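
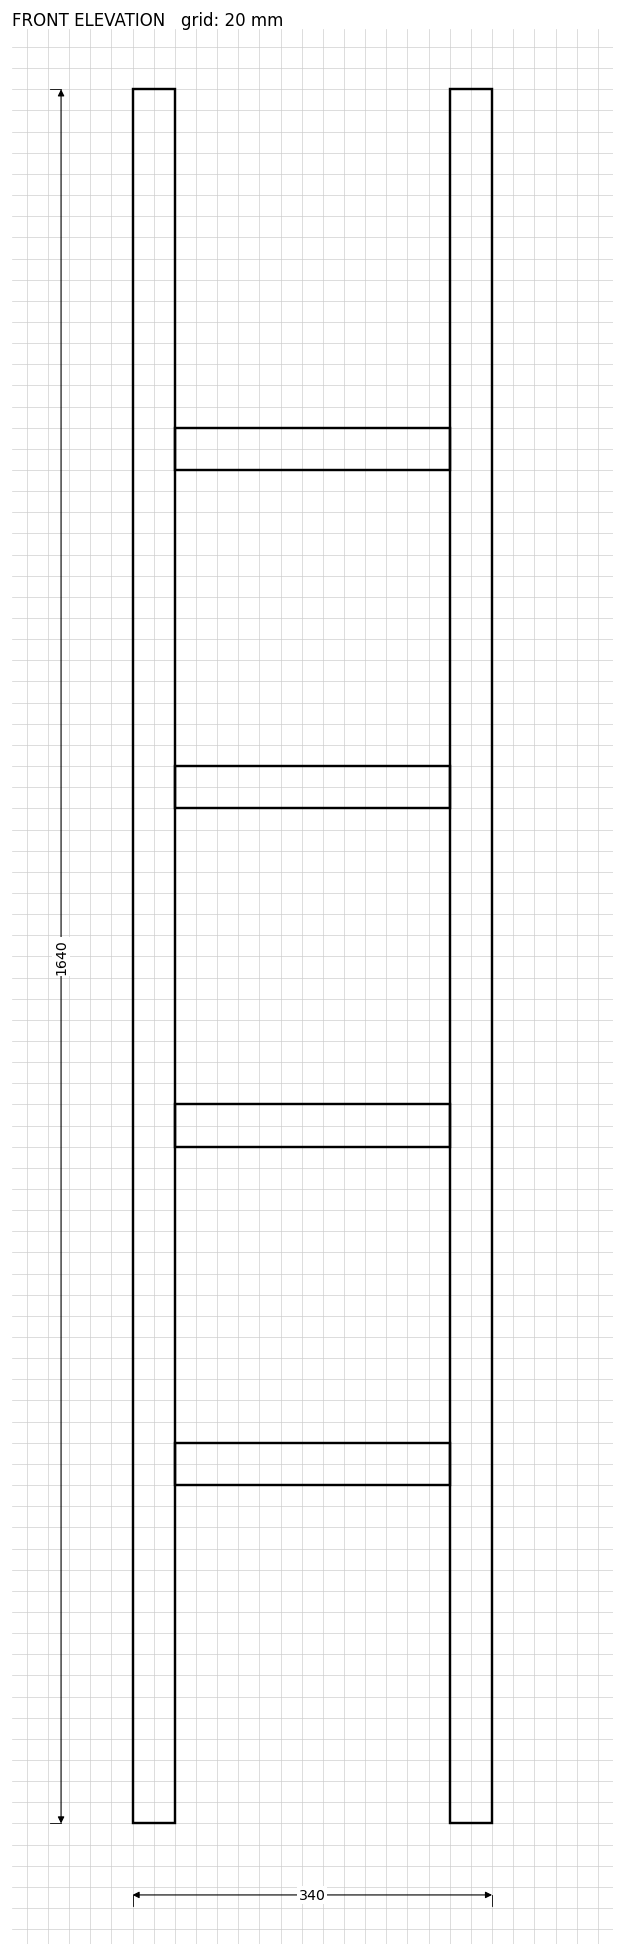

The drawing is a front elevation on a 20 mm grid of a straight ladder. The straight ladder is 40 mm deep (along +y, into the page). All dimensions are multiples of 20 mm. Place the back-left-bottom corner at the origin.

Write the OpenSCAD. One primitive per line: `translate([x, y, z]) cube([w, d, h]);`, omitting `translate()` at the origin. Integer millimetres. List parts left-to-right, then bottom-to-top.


cube([40, 40, 1640]);
translate([40, 0, 320]) cube([260, 40, 40]);
translate([40, 0, 640]) cube([260, 40, 40]);
translate([40, 0, 960]) cube([260, 40, 40]);
translate([40, 0, 1280]) cube([260, 40, 40]);
translate([300, 0, 0]) cube([40, 40, 1640]);


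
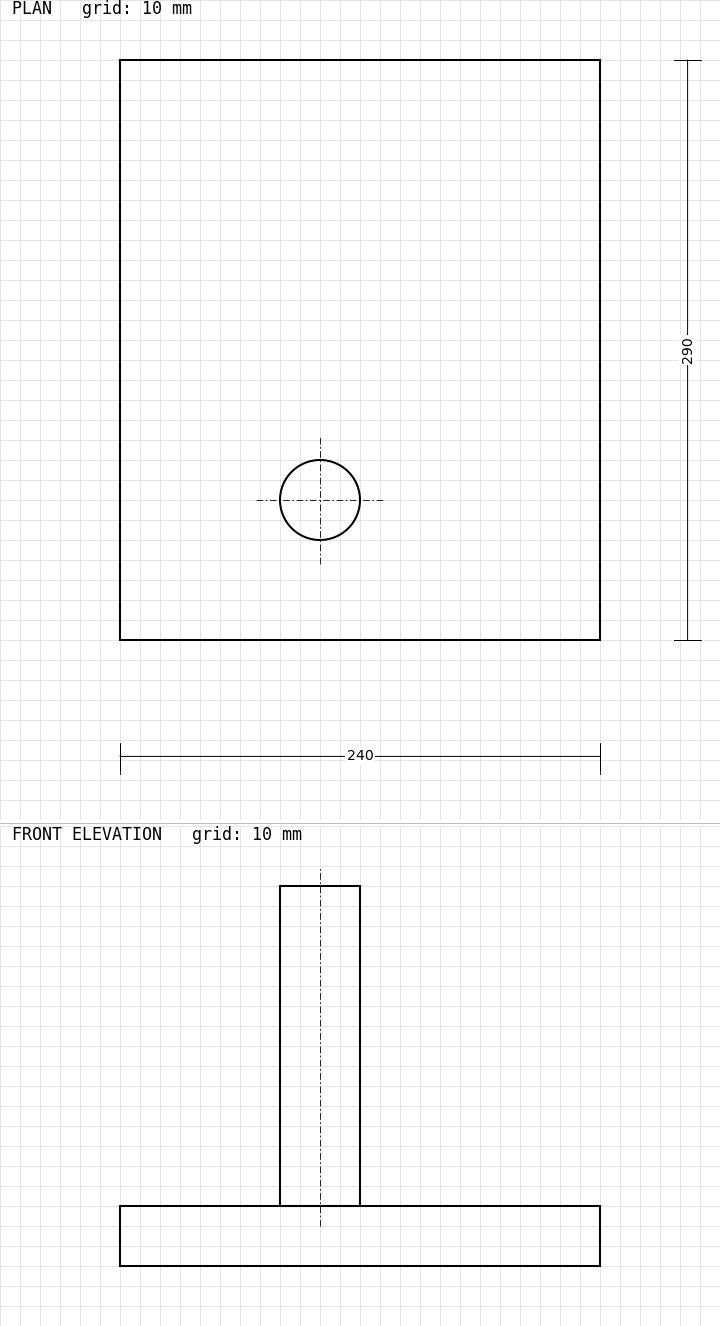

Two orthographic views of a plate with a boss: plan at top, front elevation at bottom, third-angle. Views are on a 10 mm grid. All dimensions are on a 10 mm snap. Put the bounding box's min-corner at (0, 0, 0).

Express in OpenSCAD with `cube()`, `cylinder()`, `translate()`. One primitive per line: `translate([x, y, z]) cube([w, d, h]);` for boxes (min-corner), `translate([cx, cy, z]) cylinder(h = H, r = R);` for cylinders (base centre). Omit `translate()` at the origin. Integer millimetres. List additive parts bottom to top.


cube([240, 290, 30]);
translate([100, 70, 30]) cylinder(h = 160, r = 20);


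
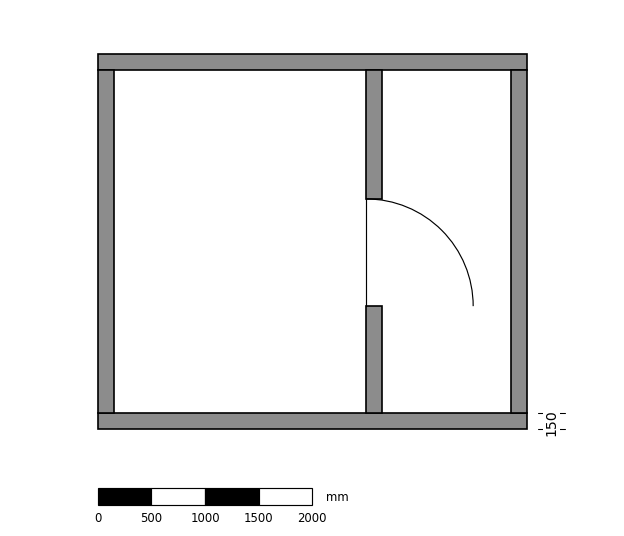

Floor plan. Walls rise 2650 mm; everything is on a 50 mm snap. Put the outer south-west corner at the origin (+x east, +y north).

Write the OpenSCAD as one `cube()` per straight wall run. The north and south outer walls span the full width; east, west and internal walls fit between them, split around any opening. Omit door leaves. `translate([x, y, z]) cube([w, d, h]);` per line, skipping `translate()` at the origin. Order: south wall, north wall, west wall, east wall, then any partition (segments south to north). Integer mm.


cube([4000, 150, 2650]);
translate([0, 3350, 0]) cube([4000, 150, 2650]);
translate([0, 150, 0]) cube([150, 3200, 2650]);
translate([3850, 150, 0]) cube([150, 3200, 2650]);
translate([2500, 150, 0]) cube([150, 1000, 2650]);
translate([2500, 2150, 0]) cube([150, 1200, 2650]);


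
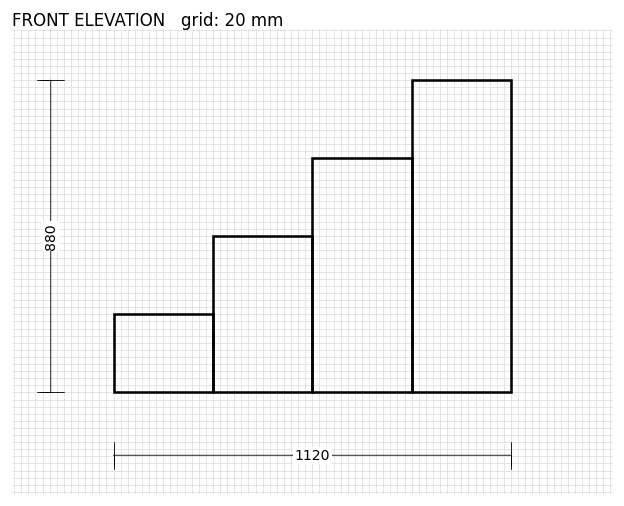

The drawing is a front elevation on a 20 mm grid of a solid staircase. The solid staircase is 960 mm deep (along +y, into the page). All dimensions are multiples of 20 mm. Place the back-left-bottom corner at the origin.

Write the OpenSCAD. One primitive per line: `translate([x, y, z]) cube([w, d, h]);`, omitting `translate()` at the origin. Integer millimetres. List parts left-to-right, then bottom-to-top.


cube([280, 960, 220]);
translate([280, 0, 0]) cube([280, 960, 440]);
translate([560, 0, 0]) cube([280, 960, 660]);
translate([840, 0, 0]) cube([280, 960, 880]);


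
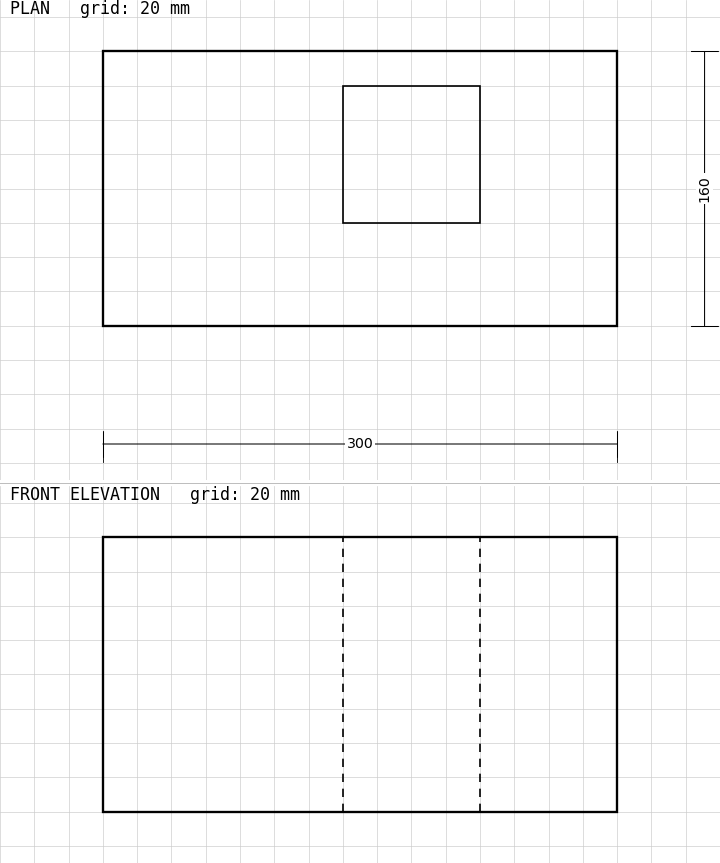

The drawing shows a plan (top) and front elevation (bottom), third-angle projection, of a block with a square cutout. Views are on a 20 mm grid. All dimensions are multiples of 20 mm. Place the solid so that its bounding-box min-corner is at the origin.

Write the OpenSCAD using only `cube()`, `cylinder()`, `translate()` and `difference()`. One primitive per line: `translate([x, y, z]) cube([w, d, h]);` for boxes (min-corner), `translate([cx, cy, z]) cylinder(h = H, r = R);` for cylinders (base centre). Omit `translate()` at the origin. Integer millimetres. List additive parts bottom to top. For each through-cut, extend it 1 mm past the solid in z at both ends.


difference() {
  cube([300, 160, 160]);
  translate([140, 60, -1]) cube([80, 80, 162]);
}


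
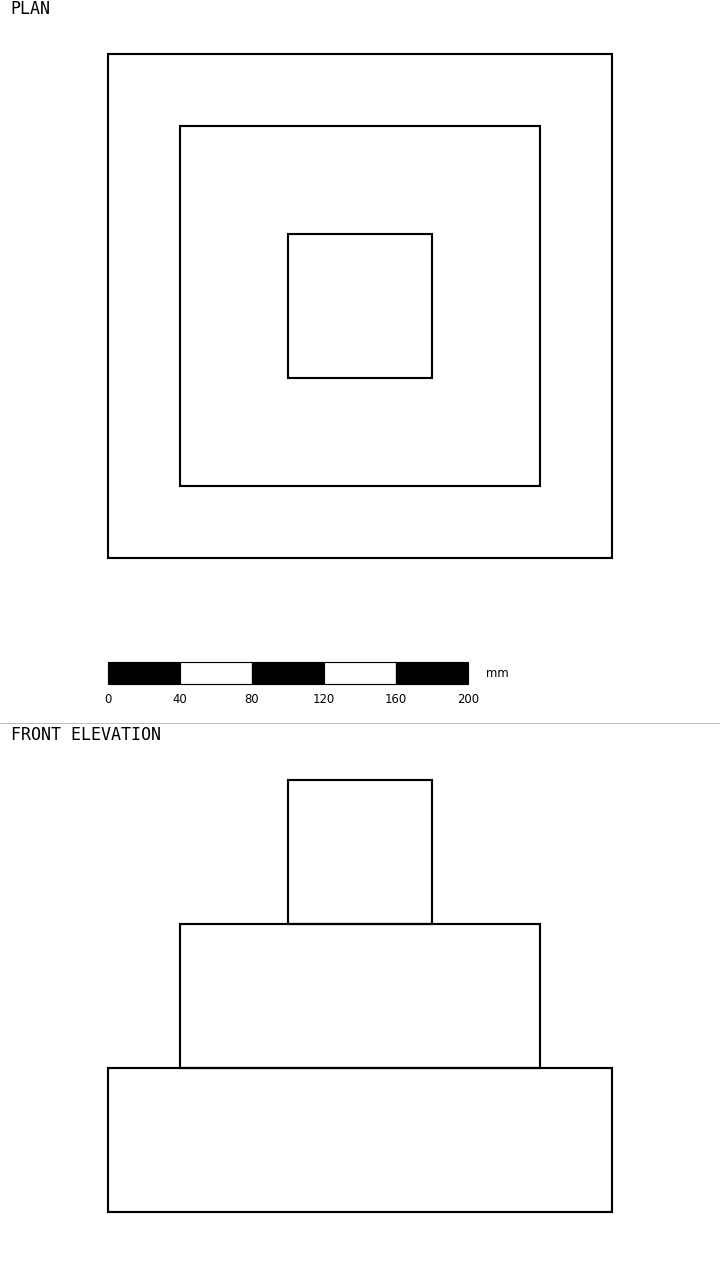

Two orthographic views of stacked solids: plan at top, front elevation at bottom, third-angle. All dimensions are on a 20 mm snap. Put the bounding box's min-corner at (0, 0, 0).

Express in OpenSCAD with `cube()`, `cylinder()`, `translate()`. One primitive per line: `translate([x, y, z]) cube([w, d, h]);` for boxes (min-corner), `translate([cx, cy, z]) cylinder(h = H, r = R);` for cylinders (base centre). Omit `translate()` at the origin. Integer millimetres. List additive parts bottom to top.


cube([280, 280, 80]);
translate([40, 40, 80]) cube([200, 200, 80]);
translate([100, 100, 160]) cube([80, 80, 80]);


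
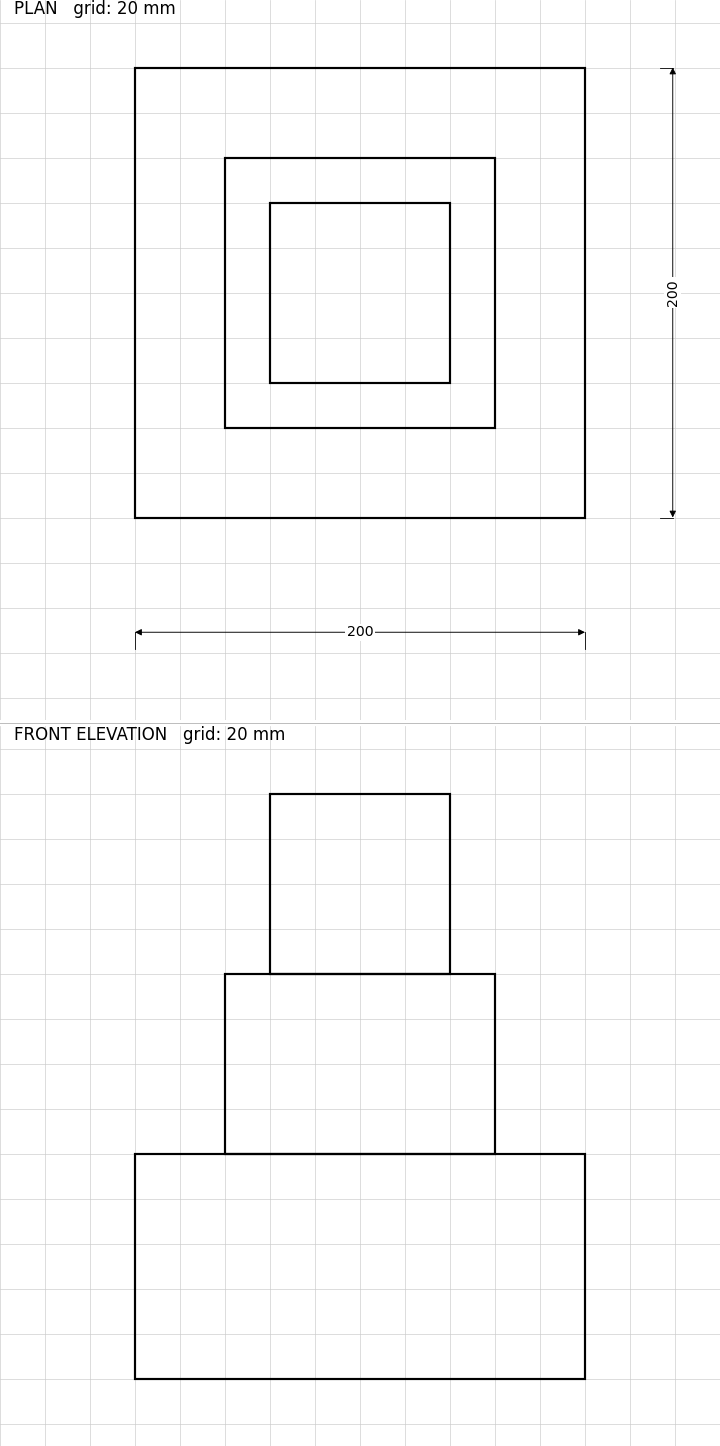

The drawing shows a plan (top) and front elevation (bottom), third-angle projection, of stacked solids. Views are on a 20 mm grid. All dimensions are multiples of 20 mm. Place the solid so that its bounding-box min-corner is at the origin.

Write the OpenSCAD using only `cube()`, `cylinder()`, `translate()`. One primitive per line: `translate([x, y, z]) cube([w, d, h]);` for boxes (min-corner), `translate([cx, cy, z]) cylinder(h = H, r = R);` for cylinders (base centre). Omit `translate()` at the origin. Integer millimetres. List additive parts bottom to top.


cube([200, 200, 100]);
translate([40, 40, 100]) cube([120, 120, 80]);
translate([60, 60, 180]) cube([80, 80, 80]);


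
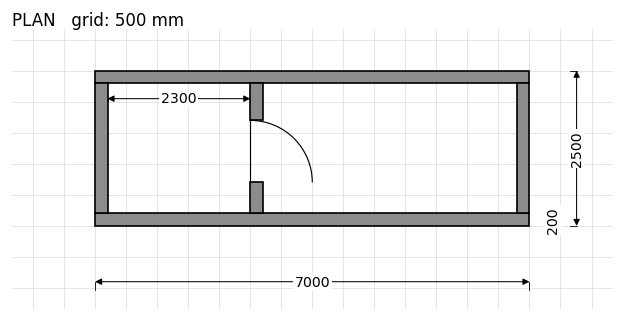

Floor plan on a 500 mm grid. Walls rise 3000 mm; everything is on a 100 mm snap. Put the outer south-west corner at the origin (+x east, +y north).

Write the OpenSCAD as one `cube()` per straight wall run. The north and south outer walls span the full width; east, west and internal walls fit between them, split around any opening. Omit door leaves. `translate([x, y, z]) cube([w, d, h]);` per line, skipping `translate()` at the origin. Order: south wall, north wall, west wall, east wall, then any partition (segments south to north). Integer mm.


cube([7000, 200, 3000]);
translate([0, 2300, 0]) cube([7000, 200, 3000]);
translate([0, 200, 0]) cube([200, 2100, 3000]);
translate([6800, 200, 0]) cube([200, 2100, 3000]);
translate([2500, 200, 0]) cube([200, 500, 3000]);
translate([2500, 1700, 0]) cube([200, 600, 3000]);


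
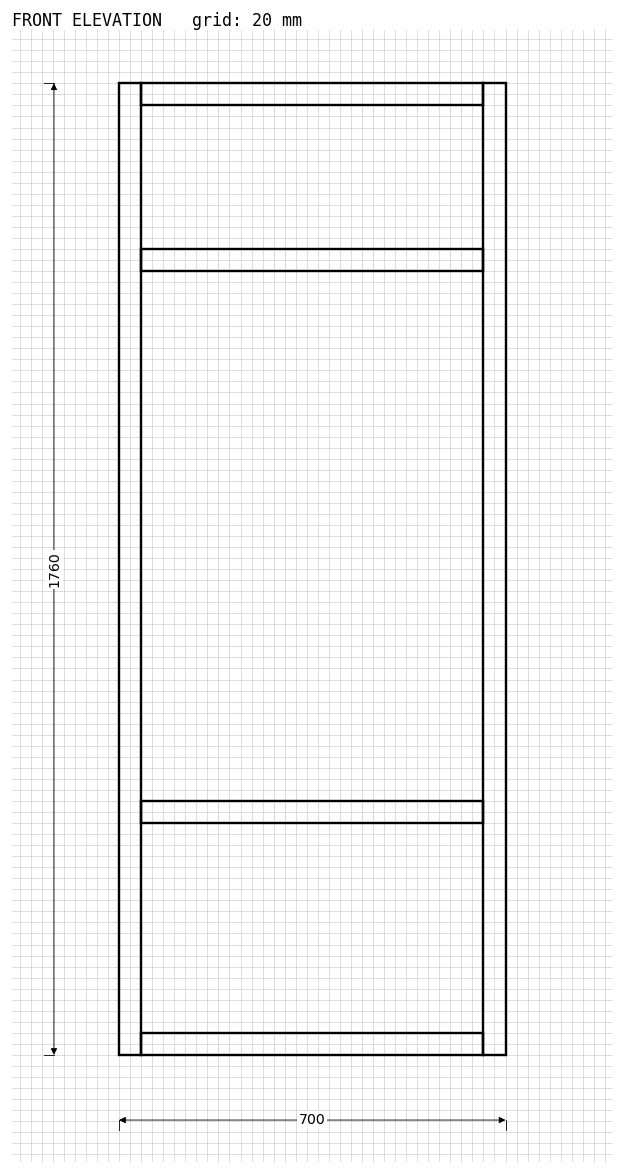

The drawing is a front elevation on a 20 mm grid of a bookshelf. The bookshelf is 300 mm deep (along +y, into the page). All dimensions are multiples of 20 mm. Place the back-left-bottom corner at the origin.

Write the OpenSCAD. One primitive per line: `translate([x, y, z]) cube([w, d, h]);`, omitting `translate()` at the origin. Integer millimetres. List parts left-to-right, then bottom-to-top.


cube([40, 300, 1760]);
translate([40, 0, 0]) cube([620, 300, 40]);
translate([40, 0, 420]) cube([620, 300, 40]);
translate([40, 0, 1420]) cube([620, 300, 40]);
translate([40, 0, 1720]) cube([620, 300, 40]);
translate([660, 0, 0]) cube([40, 300, 1760]);


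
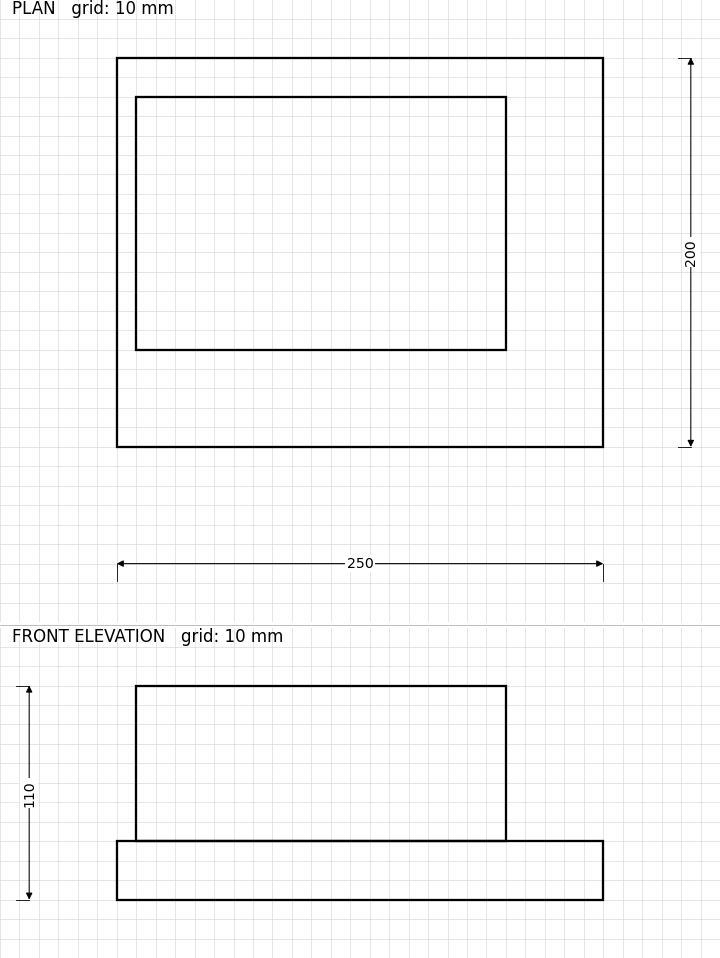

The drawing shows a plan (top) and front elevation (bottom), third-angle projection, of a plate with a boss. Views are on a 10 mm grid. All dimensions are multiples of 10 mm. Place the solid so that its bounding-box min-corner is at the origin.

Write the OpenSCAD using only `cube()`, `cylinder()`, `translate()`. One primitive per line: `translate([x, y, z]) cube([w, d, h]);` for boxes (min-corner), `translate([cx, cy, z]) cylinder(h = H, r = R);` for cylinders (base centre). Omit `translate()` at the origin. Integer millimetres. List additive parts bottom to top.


cube([250, 200, 30]);
translate([10, 50, 30]) cube([190, 130, 80]);


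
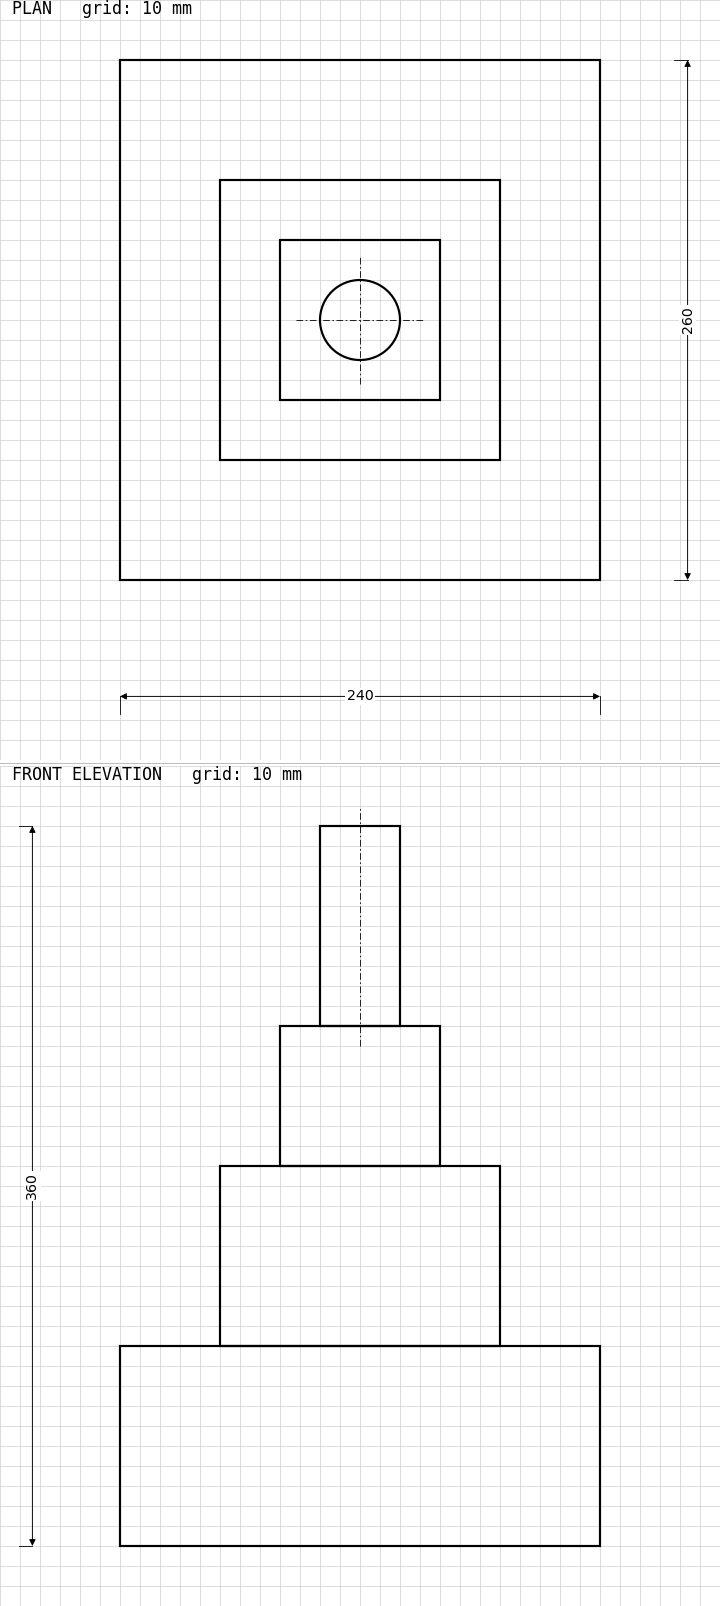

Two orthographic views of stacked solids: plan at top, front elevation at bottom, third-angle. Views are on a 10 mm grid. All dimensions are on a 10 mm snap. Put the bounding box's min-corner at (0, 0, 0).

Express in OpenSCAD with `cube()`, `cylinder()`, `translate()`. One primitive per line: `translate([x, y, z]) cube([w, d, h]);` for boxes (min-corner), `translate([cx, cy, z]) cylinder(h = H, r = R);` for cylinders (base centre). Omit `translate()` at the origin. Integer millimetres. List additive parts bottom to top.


cube([240, 260, 100]);
translate([50, 60, 100]) cube([140, 140, 90]);
translate([80, 90, 190]) cube([80, 80, 70]);
translate([120, 130, 260]) cylinder(h = 100, r = 20);


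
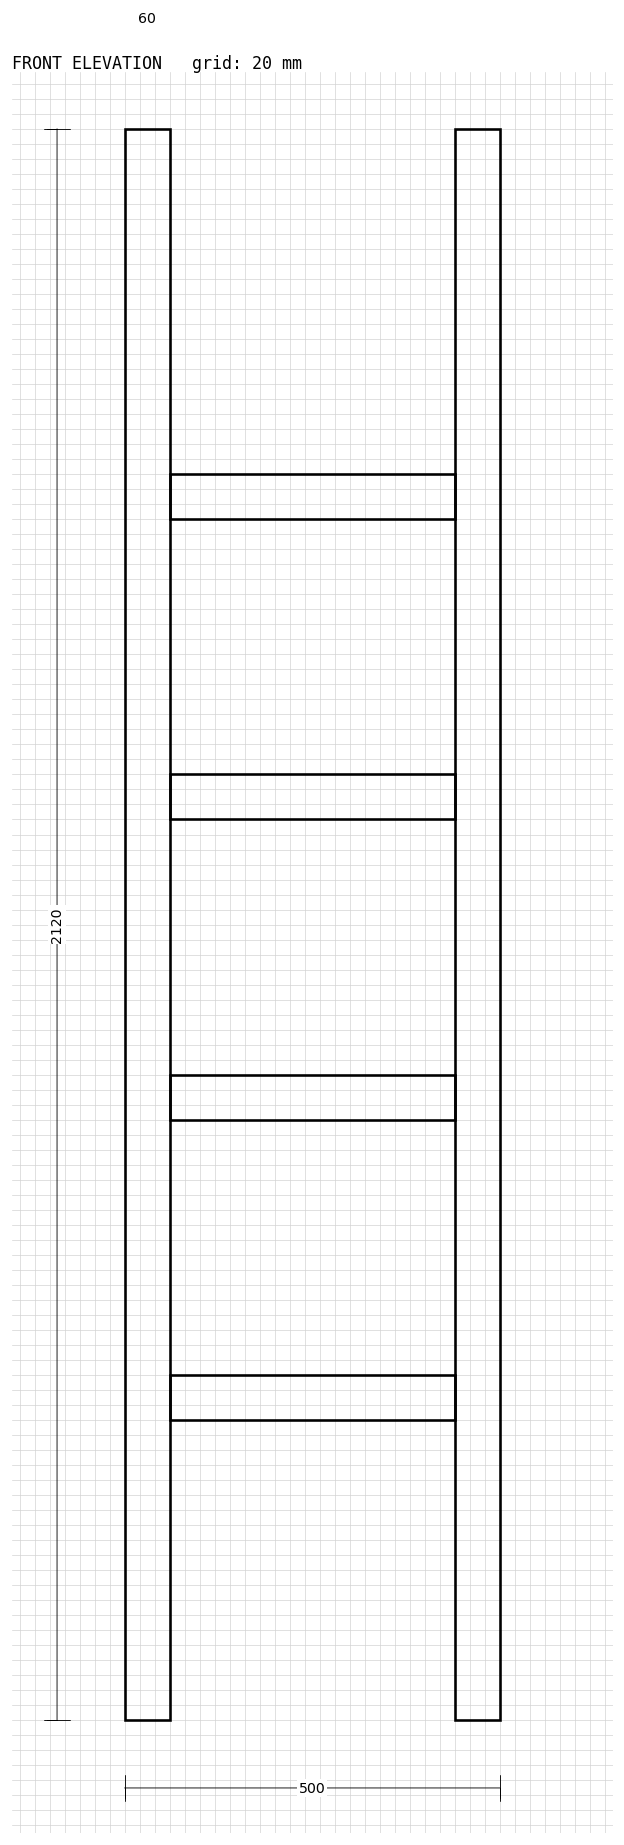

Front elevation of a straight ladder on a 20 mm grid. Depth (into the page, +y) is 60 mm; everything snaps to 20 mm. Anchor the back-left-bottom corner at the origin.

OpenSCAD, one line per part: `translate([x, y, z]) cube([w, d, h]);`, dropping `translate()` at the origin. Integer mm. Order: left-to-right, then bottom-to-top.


cube([60, 60, 2120]);
translate([60, 0, 400]) cube([380, 60, 60]);
translate([60, 0, 800]) cube([380, 60, 60]);
translate([60, 0, 1200]) cube([380, 60, 60]);
translate([60, 0, 1600]) cube([380, 60, 60]);
translate([440, 0, 0]) cube([60, 60, 2120]);


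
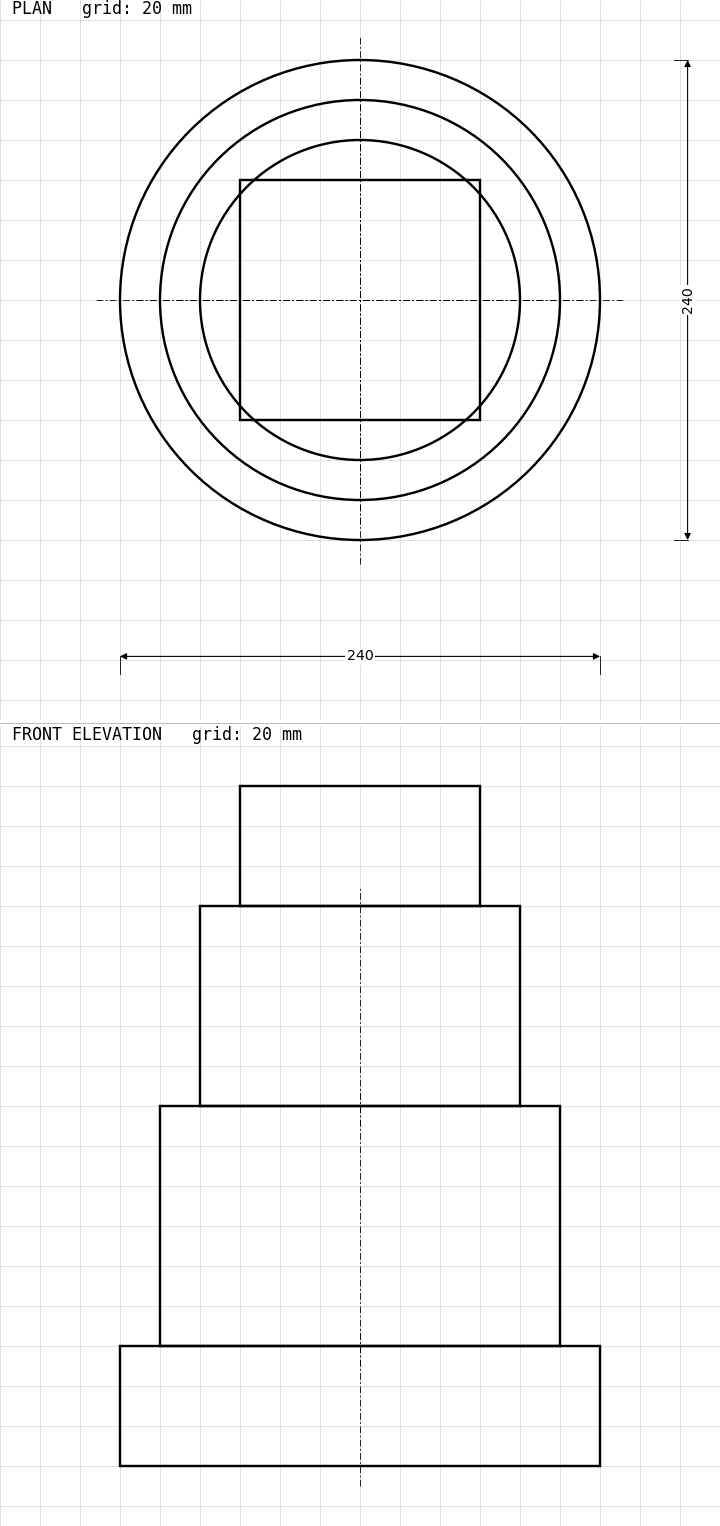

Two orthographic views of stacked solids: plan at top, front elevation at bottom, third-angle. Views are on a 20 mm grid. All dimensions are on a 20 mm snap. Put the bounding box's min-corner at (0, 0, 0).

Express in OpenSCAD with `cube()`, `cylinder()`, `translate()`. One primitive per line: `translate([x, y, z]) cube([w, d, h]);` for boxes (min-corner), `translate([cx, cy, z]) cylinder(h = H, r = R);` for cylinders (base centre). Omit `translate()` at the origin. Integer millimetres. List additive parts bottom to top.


translate([120, 120, 0]) cylinder(h = 60, r = 120);
translate([120, 120, 60]) cylinder(h = 120, r = 100);
translate([120, 120, 180]) cylinder(h = 100, r = 80);
translate([60, 60, 280]) cube([120, 120, 60]);


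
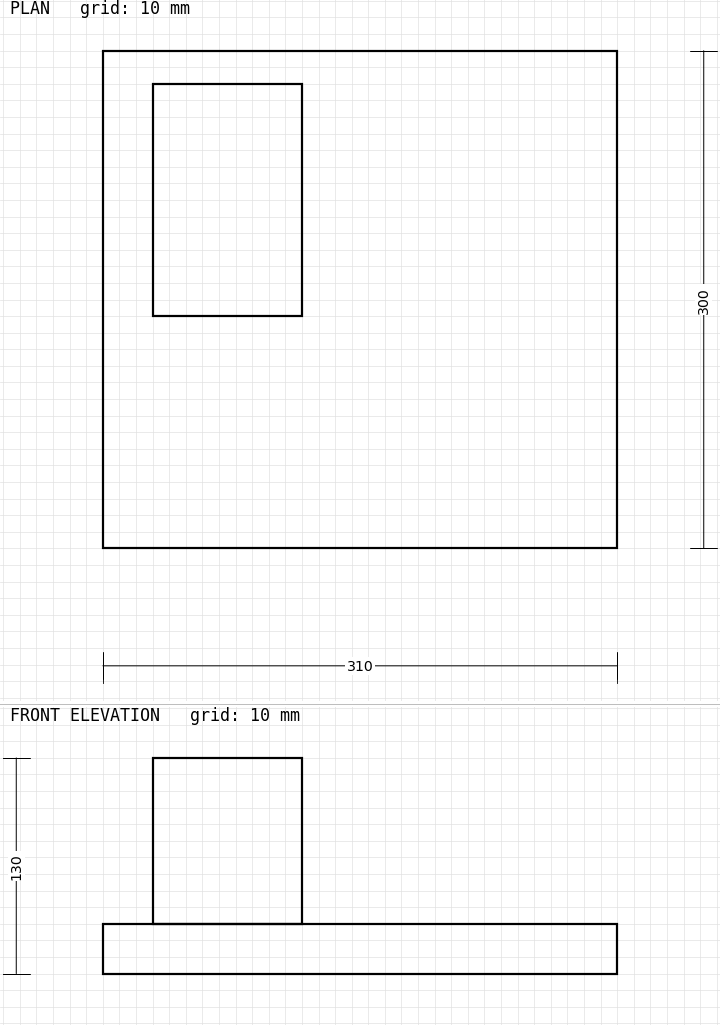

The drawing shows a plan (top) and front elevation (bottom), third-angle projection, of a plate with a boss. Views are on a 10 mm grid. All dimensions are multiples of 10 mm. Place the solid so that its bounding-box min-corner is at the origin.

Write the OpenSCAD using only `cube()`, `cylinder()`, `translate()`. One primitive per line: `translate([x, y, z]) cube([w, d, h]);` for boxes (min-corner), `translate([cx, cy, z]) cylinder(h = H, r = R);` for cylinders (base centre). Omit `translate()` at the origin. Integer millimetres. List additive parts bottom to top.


cube([310, 300, 30]);
translate([30, 140, 30]) cube([90, 140, 100]);


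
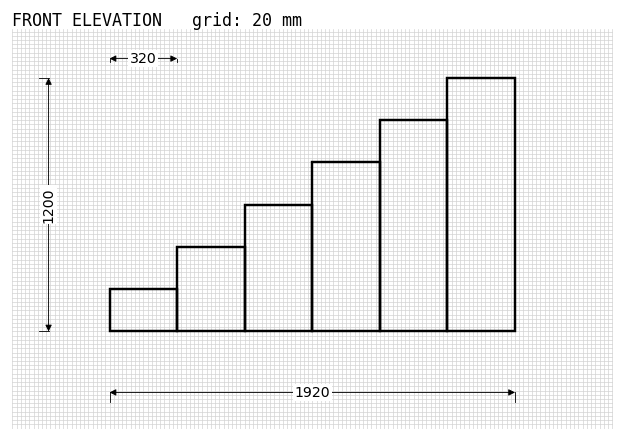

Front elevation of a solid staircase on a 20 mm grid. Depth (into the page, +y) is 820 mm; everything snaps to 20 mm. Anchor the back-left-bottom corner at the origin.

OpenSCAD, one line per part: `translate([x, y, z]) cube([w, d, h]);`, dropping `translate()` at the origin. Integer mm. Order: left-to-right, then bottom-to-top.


cube([320, 820, 200]);
translate([320, 0, 0]) cube([320, 820, 400]);
translate([640, 0, 0]) cube([320, 820, 600]);
translate([960, 0, 0]) cube([320, 820, 800]);
translate([1280, 0, 0]) cube([320, 820, 1000]);
translate([1600, 0, 0]) cube([320, 820, 1200]);


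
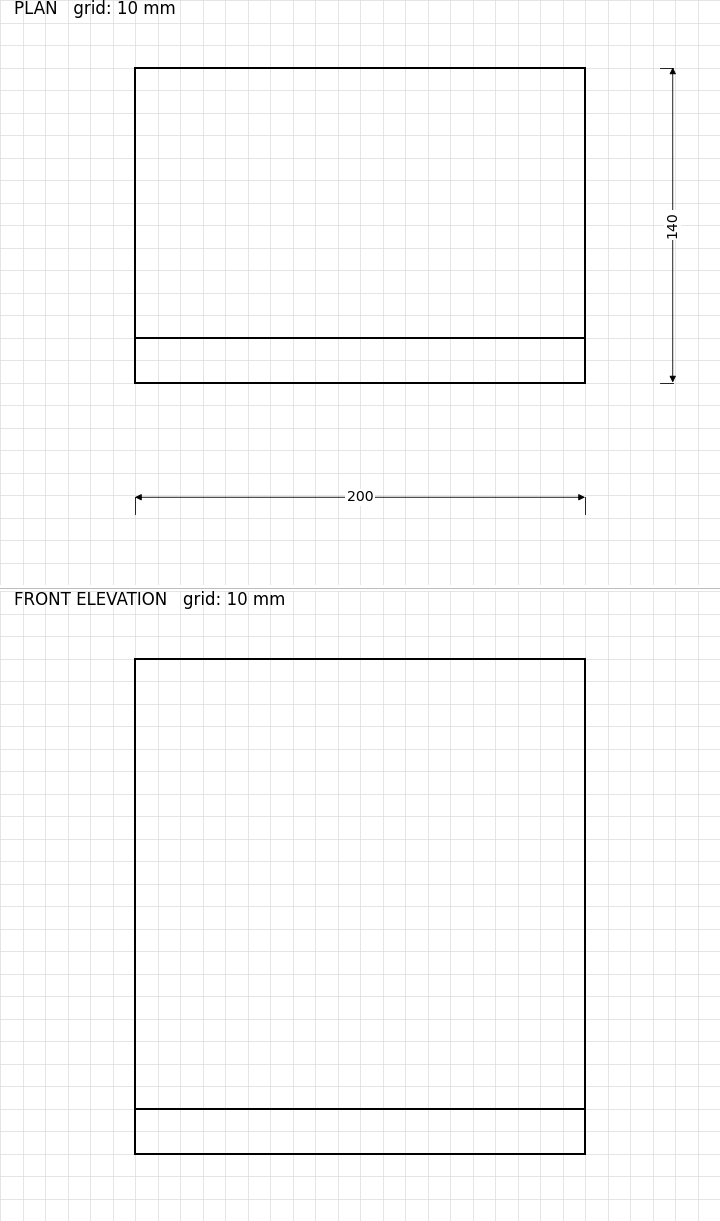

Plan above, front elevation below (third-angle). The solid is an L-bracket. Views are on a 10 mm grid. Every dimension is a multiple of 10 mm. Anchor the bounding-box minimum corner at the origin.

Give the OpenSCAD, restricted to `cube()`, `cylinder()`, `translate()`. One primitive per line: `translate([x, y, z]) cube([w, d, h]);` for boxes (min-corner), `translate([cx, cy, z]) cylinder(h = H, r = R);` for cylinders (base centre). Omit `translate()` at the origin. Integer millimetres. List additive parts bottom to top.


cube([200, 140, 20]);
translate([0, 0, 20]) cube([200, 20, 200]);


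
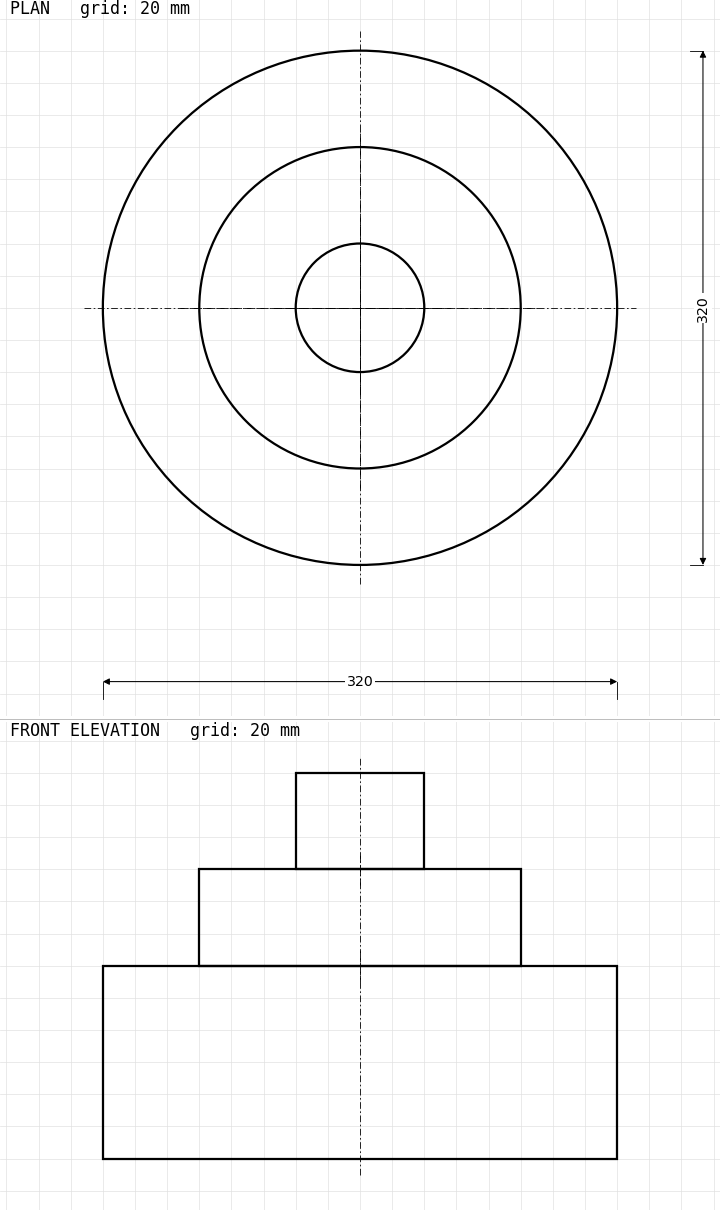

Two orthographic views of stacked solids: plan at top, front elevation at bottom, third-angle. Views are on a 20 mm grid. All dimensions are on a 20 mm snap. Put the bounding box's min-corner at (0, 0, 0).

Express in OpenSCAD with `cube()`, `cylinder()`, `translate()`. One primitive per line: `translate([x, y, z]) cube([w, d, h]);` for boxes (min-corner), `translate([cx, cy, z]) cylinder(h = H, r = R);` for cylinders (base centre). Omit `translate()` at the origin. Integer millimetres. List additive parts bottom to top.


translate([160, 160, 0]) cylinder(h = 120, r = 160);
translate([160, 160, 120]) cylinder(h = 60, r = 100);
translate([160, 160, 180]) cylinder(h = 60, r = 40);


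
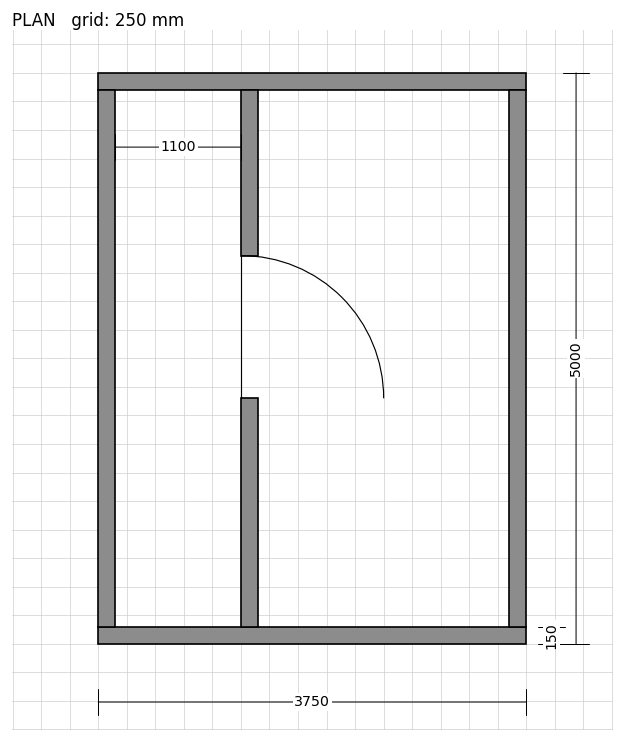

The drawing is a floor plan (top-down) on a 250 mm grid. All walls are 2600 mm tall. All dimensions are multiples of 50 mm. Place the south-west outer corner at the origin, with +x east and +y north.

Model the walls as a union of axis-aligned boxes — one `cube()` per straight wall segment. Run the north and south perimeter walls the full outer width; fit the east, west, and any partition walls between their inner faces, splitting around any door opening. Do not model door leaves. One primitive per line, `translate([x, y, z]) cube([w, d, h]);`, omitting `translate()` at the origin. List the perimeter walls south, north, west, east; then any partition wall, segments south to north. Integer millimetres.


cube([3750, 150, 2600]);
translate([0, 4850, 0]) cube([3750, 150, 2600]);
translate([0, 150, 0]) cube([150, 4700, 2600]);
translate([3600, 150, 0]) cube([150, 4700, 2600]);
translate([1250, 150, 0]) cube([150, 2000, 2600]);
translate([1250, 3400, 0]) cube([150, 1450, 2600]);


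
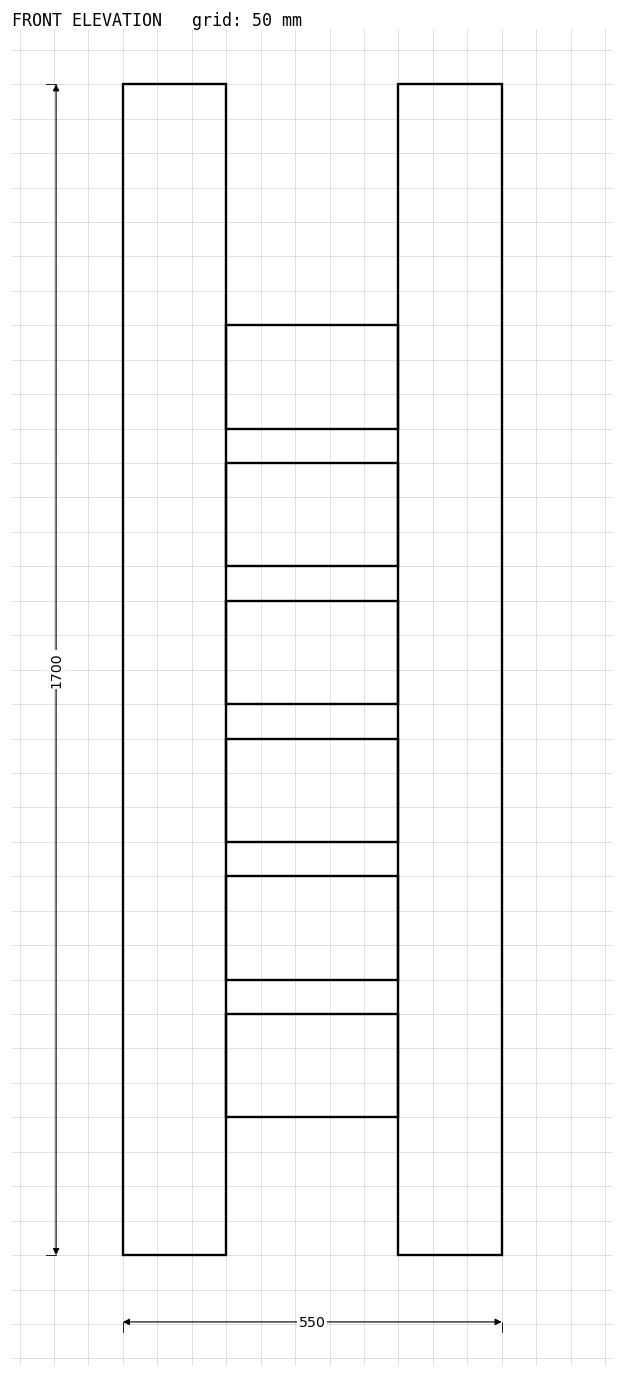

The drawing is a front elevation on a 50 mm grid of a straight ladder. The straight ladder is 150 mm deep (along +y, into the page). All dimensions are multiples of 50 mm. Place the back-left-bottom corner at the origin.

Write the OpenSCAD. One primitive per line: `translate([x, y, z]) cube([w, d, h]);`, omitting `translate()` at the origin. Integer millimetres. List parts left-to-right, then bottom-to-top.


cube([150, 150, 1700]);
translate([150, 0, 200]) cube([250, 150, 150]);
translate([150, 0, 400]) cube([250, 150, 150]);
translate([150, 0, 600]) cube([250, 150, 150]);
translate([150, 0, 800]) cube([250, 150, 150]);
translate([150, 0, 1000]) cube([250, 150, 150]);
translate([150, 0, 1200]) cube([250, 150, 150]);
translate([400, 0, 0]) cube([150, 150, 1700]);


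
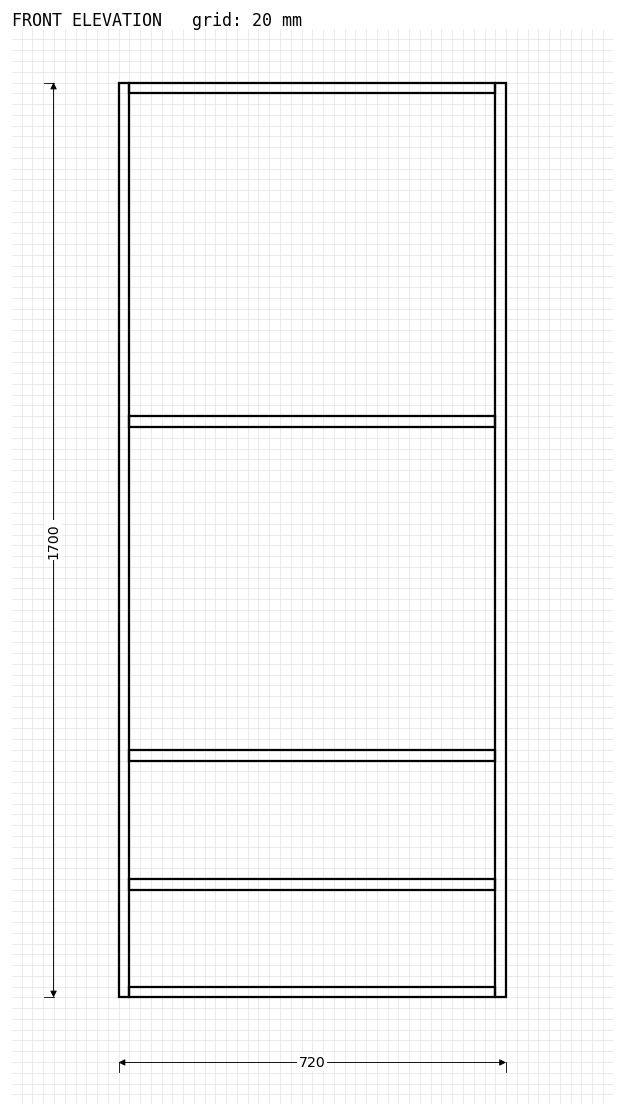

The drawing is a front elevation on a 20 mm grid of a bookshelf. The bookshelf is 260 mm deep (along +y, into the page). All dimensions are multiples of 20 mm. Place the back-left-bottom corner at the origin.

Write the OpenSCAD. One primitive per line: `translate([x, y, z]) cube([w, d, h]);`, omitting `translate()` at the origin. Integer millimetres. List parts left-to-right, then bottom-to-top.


cube([20, 260, 1700]);
translate([20, 0, 0]) cube([680, 260, 20]);
translate([20, 0, 200]) cube([680, 260, 20]);
translate([20, 0, 440]) cube([680, 260, 20]);
translate([20, 0, 1060]) cube([680, 260, 20]);
translate([20, 0, 1680]) cube([680, 260, 20]);
translate([700, 0, 0]) cube([20, 260, 1700]);


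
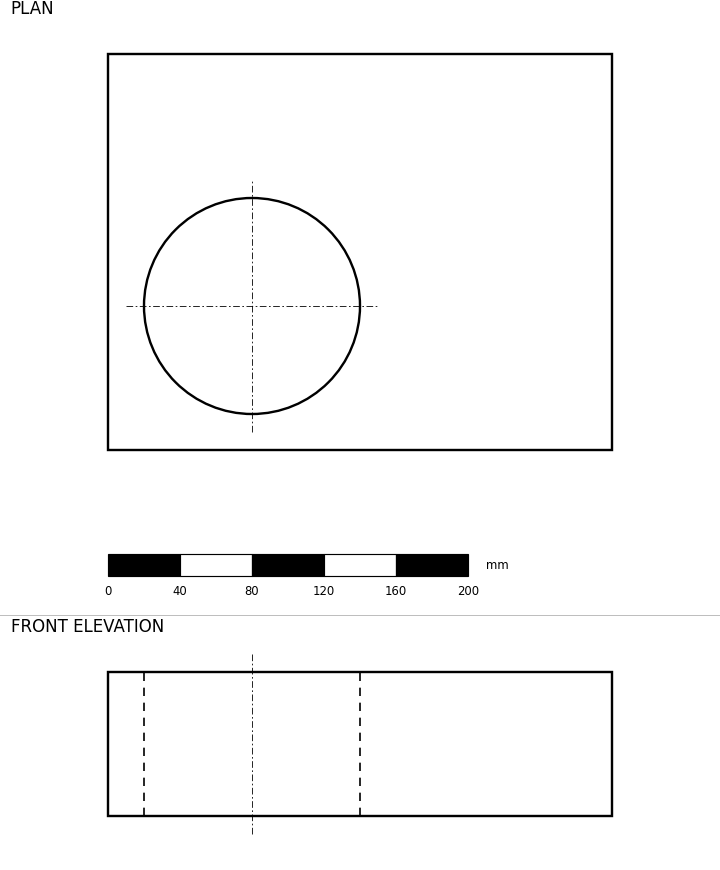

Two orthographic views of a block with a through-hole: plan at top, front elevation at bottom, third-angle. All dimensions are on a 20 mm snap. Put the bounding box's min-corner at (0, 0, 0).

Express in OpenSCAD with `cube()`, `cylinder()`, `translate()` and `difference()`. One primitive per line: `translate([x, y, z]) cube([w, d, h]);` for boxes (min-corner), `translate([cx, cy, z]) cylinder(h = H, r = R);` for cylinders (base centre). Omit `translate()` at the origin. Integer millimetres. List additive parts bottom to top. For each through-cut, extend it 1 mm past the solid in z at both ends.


difference() {
  cube([280, 220, 80]);
  translate([80, 80, -1]) cylinder(h = 82, r = 60);
}


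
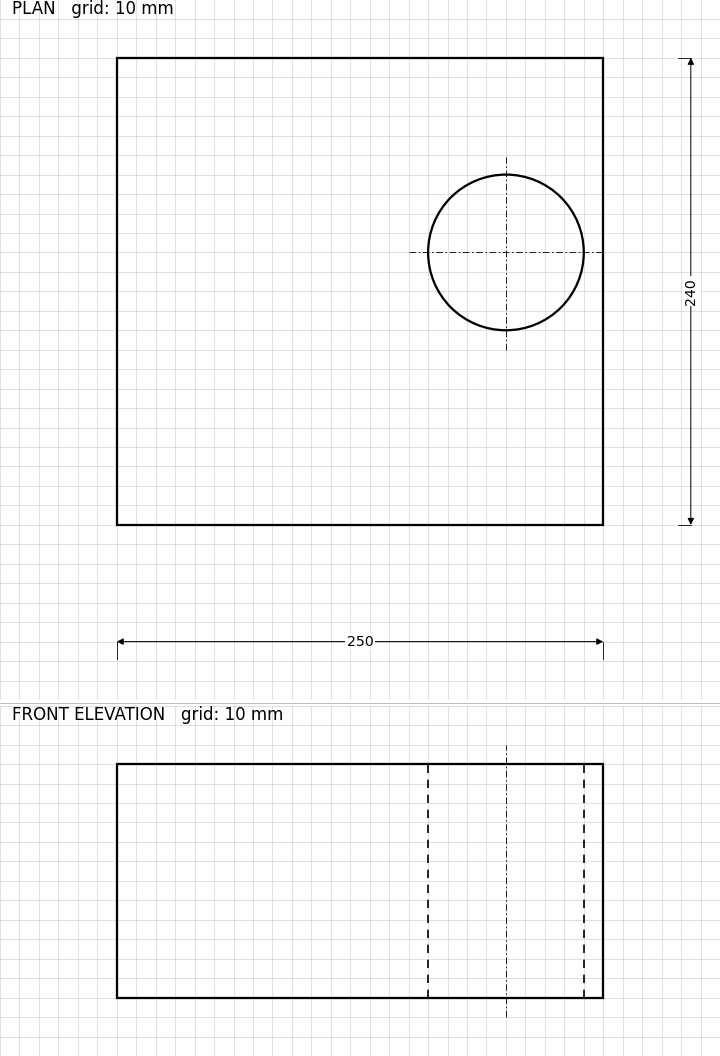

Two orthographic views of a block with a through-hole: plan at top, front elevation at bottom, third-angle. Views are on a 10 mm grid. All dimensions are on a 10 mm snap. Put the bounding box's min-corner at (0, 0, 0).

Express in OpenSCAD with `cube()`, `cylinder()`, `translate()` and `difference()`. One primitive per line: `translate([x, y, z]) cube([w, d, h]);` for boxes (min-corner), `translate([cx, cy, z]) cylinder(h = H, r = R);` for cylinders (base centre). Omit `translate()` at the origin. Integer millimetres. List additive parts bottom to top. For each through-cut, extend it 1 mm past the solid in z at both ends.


difference() {
  cube([250, 240, 120]);
  translate([200, 140, -1]) cylinder(h = 122, r = 40);
}


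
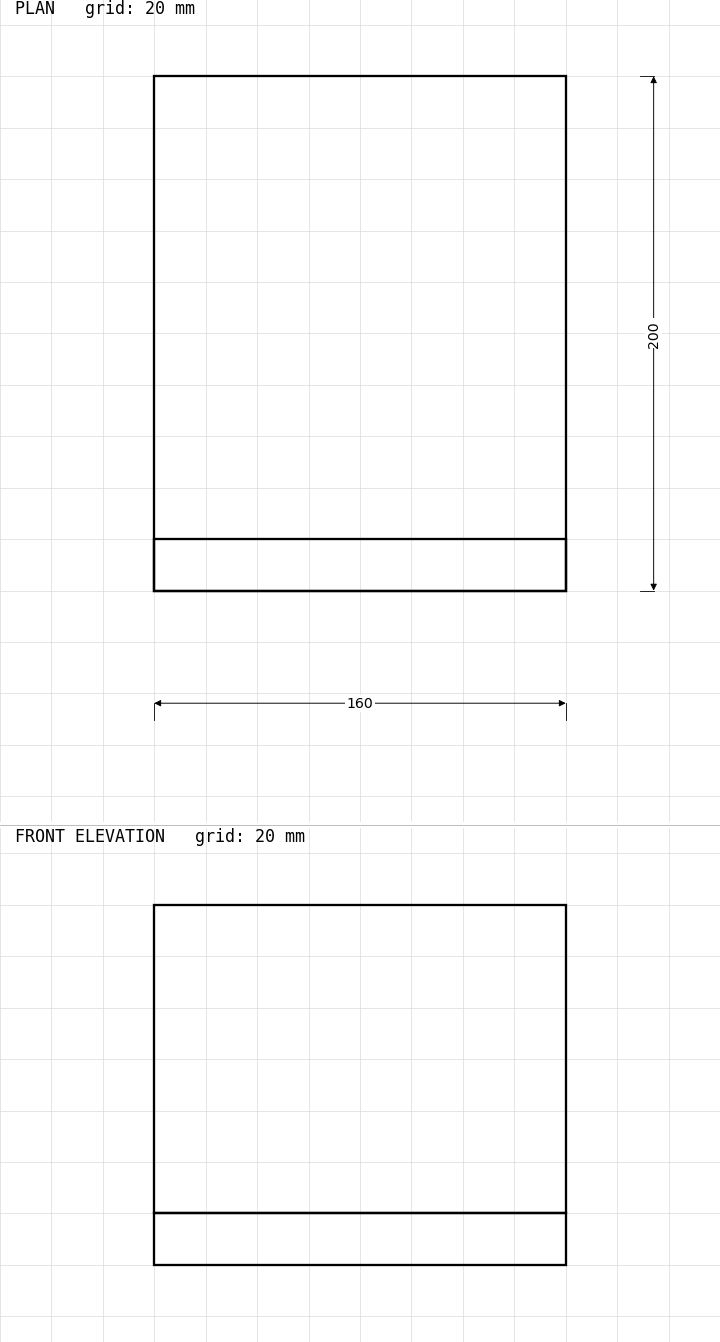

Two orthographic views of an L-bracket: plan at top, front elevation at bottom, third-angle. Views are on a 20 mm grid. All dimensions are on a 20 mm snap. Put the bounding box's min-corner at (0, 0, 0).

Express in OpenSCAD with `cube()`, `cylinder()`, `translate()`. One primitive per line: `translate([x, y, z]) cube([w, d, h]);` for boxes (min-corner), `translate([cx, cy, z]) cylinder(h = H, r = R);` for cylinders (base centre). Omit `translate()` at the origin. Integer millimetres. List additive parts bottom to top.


cube([160, 200, 20]);
translate([0, 0, 20]) cube([160, 20, 120]);


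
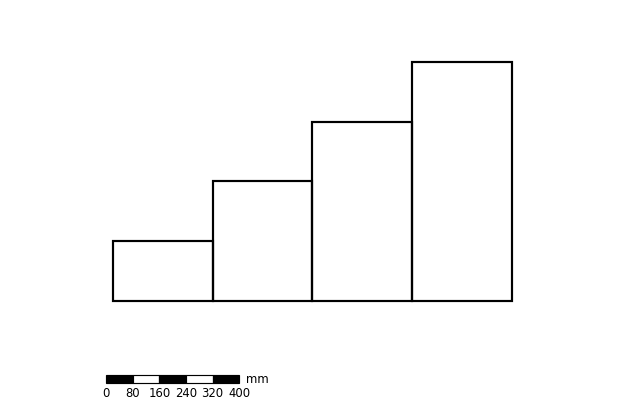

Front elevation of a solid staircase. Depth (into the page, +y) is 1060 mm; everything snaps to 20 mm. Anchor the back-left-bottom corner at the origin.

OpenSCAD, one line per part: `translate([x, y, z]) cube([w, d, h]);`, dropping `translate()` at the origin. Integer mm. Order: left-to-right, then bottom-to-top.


cube([300, 1060, 180]);
translate([300, 0, 0]) cube([300, 1060, 360]);
translate([600, 0, 0]) cube([300, 1060, 540]);
translate([900, 0, 0]) cube([300, 1060, 720]);


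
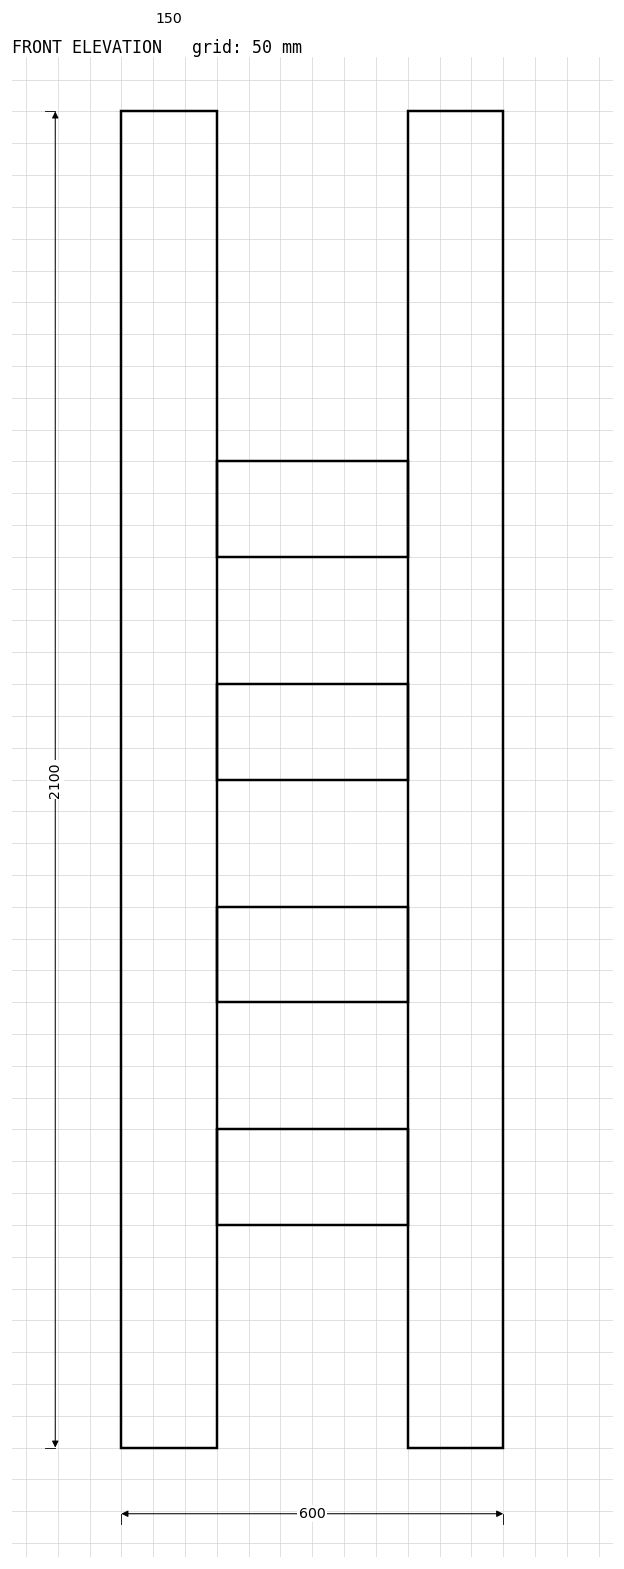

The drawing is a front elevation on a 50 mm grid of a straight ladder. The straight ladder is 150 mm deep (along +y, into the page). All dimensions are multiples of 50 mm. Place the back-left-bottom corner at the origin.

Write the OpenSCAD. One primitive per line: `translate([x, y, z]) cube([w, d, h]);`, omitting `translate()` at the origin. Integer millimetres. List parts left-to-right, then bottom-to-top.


cube([150, 150, 2100]);
translate([150, 0, 350]) cube([300, 150, 150]);
translate([150, 0, 700]) cube([300, 150, 150]);
translate([150, 0, 1050]) cube([300, 150, 150]);
translate([150, 0, 1400]) cube([300, 150, 150]);
translate([450, 0, 0]) cube([150, 150, 2100]);


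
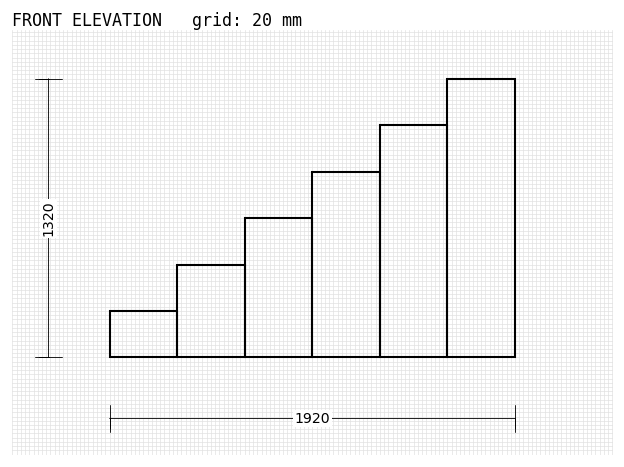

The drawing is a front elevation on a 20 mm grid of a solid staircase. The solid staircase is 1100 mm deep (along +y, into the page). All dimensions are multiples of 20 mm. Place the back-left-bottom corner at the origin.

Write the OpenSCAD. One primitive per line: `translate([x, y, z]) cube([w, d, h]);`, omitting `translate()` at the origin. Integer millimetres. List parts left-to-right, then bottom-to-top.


cube([320, 1100, 220]);
translate([320, 0, 0]) cube([320, 1100, 440]);
translate([640, 0, 0]) cube([320, 1100, 660]);
translate([960, 0, 0]) cube([320, 1100, 880]);
translate([1280, 0, 0]) cube([320, 1100, 1100]);
translate([1600, 0, 0]) cube([320, 1100, 1320]);


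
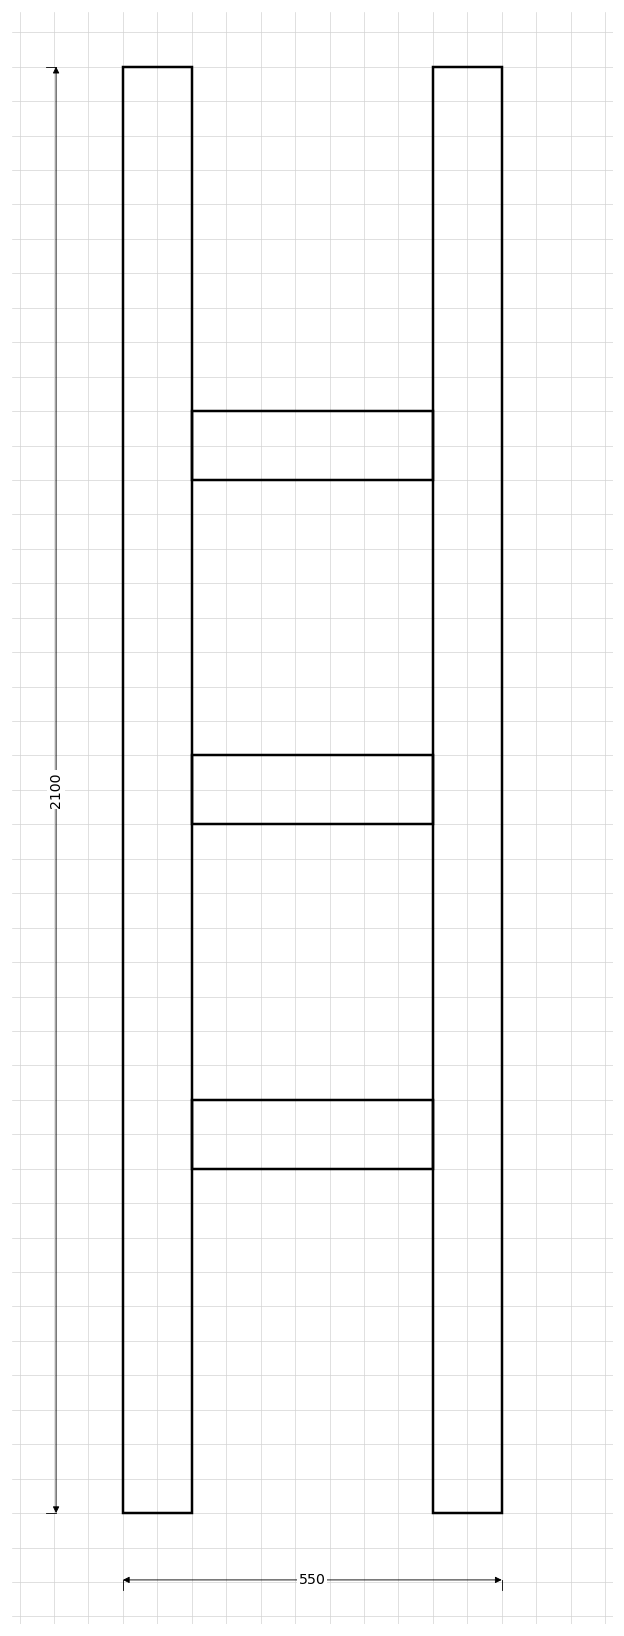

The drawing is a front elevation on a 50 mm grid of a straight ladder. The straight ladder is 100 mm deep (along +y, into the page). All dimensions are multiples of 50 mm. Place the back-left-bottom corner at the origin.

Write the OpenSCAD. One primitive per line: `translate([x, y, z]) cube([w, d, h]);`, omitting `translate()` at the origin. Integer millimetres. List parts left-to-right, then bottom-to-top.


cube([100, 100, 2100]);
translate([100, 0, 500]) cube([350, 100, 100]);
translate([100, 0, 1000]) cube([350, 100, 100]);
translate([100, 0, 1500]) cube([350, 100, 100]);
translate([450, 0, 0]) cube([100, 100, 2100]);


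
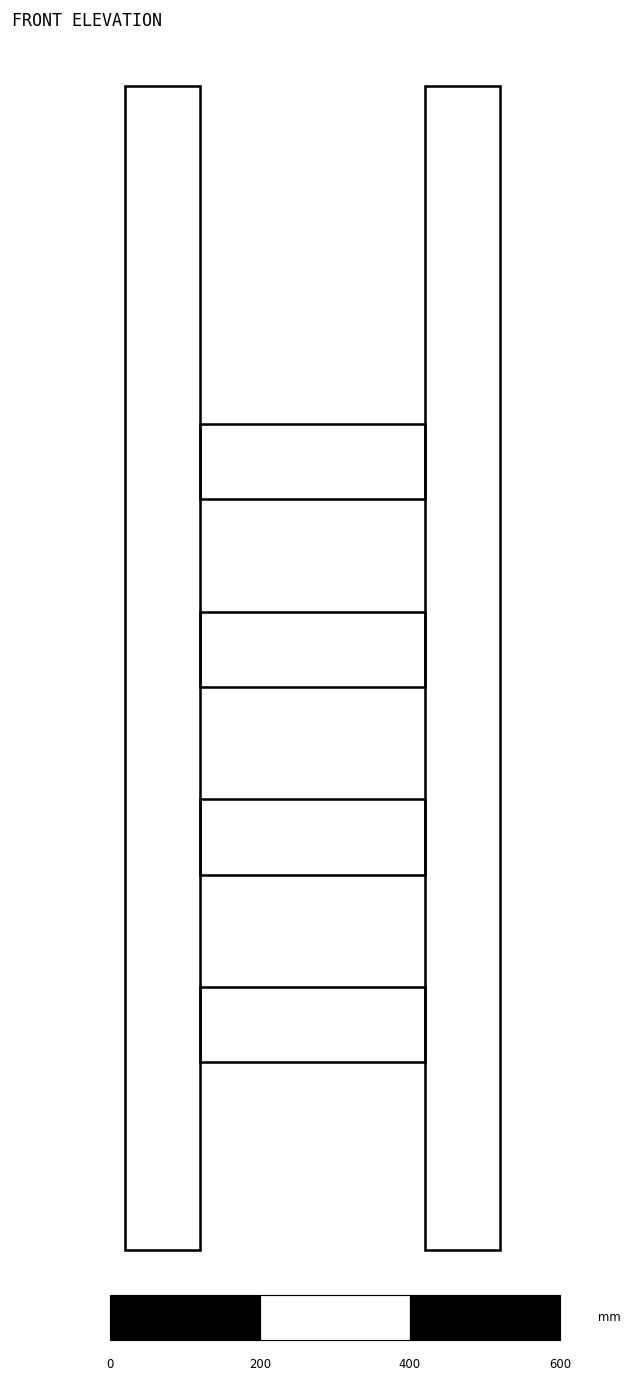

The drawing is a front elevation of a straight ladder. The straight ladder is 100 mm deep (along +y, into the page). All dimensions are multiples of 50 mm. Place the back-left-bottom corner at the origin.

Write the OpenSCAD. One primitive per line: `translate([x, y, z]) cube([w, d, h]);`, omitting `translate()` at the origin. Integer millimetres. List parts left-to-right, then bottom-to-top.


cube([100, 100, 1550]);
translate([100, 0, 250]) cube([300, 100, 100]);
translate([100, 0, 500]) cube([300, 100, 100]);
translate([100, 0, 750]) cube([300, 100, 100]);
translate([100, 0, 1000]) cube([300, 100, 100]);
translate([400, 0, 0]) cube([100, 100, 1550]);


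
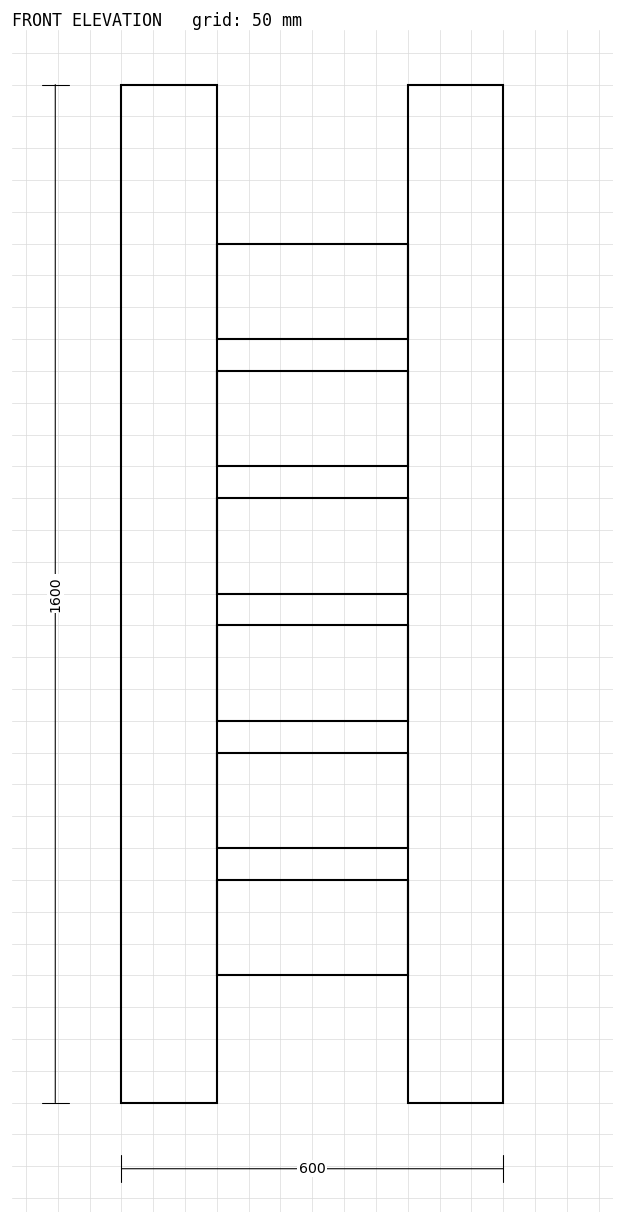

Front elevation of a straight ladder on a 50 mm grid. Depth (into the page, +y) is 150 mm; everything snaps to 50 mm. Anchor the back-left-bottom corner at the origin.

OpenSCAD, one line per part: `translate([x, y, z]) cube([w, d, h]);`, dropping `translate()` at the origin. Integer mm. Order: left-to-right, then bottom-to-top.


cube([150, 150, 1600]);
translate([150, 0, 200]) cube([300, 150, 150]);
translate([150, 0, 400]) cube([300, 150, 150]);
translate([150, 0, 600]) cube([300, 150, 150]);
translate([150, 0, 800]) cube([300, 150, 150]);
translate([150, 0, 1000]) cube([300, 150, 150]);
translate([150, 0, 1200]) cube([300, 150, 150]);
translate([450, 0, 0]) cube([150, 150, 1600]);


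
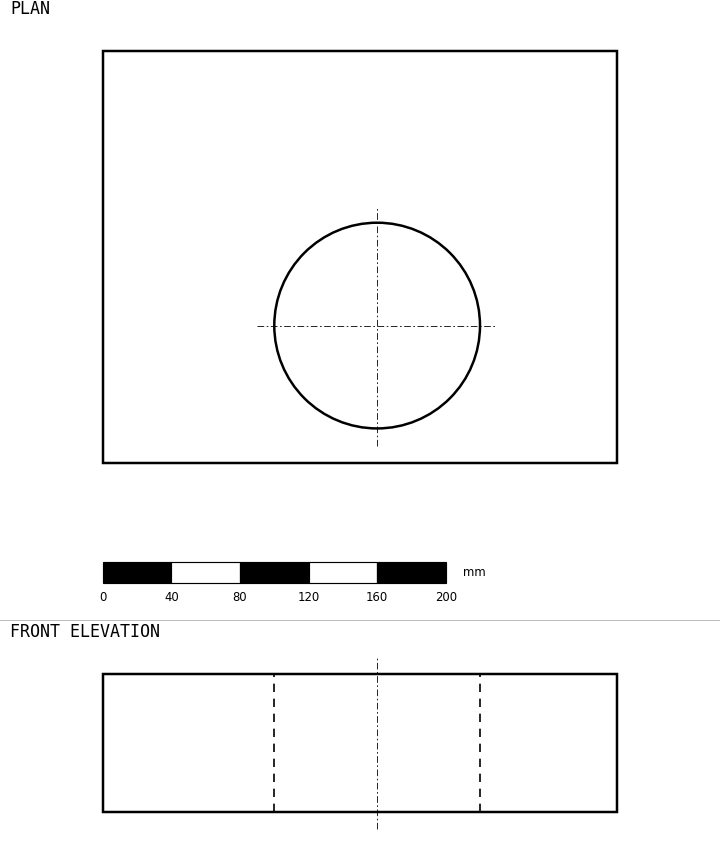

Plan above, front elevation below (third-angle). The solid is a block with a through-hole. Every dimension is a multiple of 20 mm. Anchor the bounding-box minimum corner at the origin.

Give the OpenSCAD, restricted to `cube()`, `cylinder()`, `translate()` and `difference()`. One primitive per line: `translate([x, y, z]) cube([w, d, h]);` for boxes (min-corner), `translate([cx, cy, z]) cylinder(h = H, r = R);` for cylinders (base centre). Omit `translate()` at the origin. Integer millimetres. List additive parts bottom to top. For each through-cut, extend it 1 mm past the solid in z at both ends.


difference() {
  cube([300, 240, 80]);
  translate([160, 80, -1]) cylinder(h = 82, r = 60);
}


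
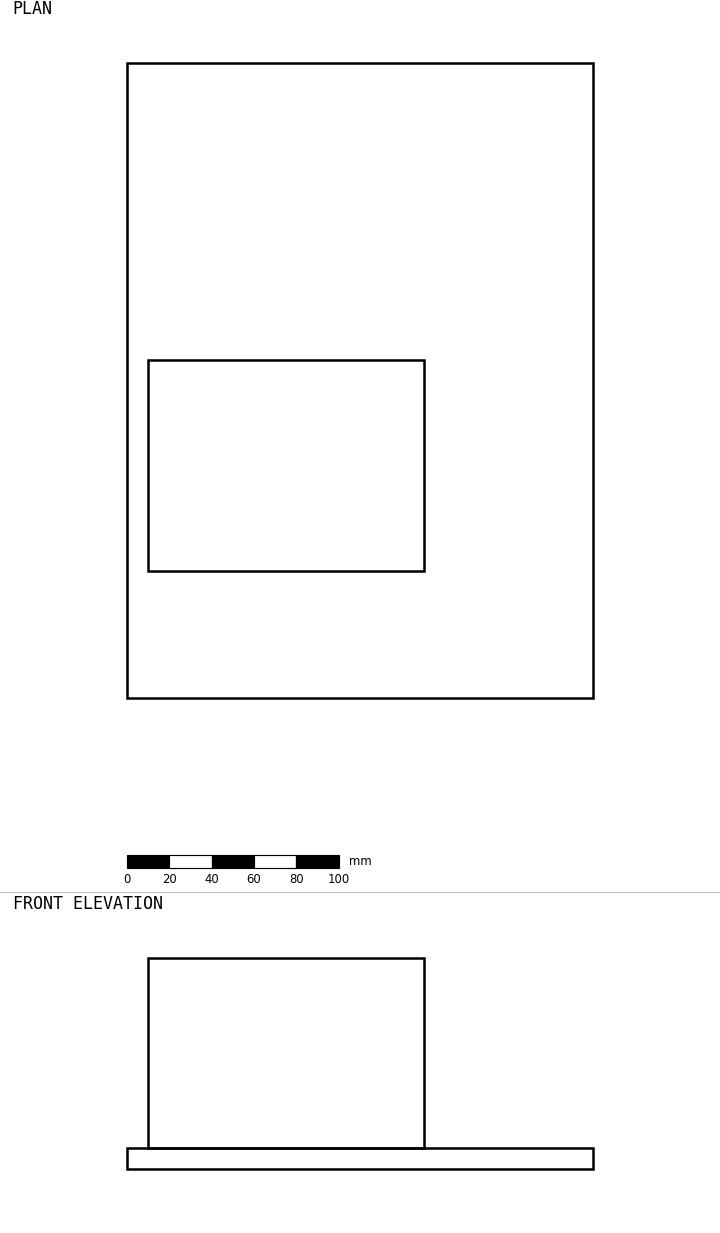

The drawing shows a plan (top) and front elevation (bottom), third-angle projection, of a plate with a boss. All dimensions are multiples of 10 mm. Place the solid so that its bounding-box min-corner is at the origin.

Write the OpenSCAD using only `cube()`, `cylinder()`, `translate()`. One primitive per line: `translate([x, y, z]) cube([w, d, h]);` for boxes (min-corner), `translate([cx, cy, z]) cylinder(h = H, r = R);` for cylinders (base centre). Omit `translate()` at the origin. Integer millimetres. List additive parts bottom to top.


cube([220, 300, 10]);
translate([10, 60, 10]) cube([130, 100, 90]);
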